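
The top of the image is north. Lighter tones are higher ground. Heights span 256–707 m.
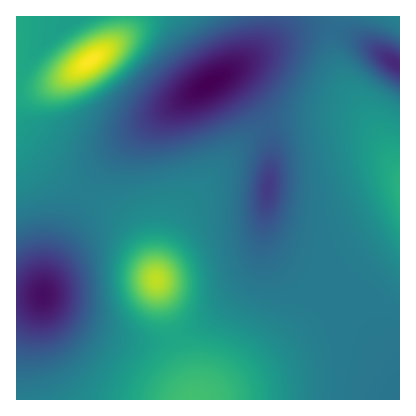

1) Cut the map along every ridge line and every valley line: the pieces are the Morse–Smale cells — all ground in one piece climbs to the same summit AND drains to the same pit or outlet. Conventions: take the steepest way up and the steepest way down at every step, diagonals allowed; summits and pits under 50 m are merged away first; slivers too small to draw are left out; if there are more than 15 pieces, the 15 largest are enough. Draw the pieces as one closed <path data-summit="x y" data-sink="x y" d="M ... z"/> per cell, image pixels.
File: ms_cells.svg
<path data-summit="90 60" data-sink="210 82" d="M338 16l-322 0 0 124 38 34 30 20 24-34 22-22 22-18 64-41 76-44 20-6 22 1z"/><path data-summit="400 188" data-sink="268 188" d="M350 121l-60 1-24 6 5 18 0 20-6 46 1 26 7 14 7 7 50 32 14-19 14-15 42-29 0-58-17-26-11-13-10-6z"/><path data-summit="156 280" data-sink="210 82" d="M226 77l-10 2-80 54-28 27-23 34 35 20 11 12 15 26 10 25 14-47 11-20 67-72 18-10-18-30z"/><path data-summit="156 280" data-sink="268 188" d="M266 128l-18 10-16 16-27 32-20 18-12 20-12 32-5 24 18 56 20-8 18-13 35-33 9-14 6-20 9-82 0-20z"/><path data-summit="194 400" data-sink="44 296" d="M42 295l-26 3 0 102 178 0-2-12-18-51-26 5-36-4-16-6-34-18-12-9z"/><path data-summit="156 280" data-sink="44 296" d="M84 194l-20 38-12 28-8 28 0 10 12 11 16 11 40 18 36 4 26-5-18-59-21-46-15-18z"/><path data-summit="194 400" data-sink="210 82" d="M332 292l-3 0-20 26-33 32-48 35-30 15 202 0 0-36-35-42z"/><path data-summit="194 400" data-sink="268 188" d="M264 221l-3 33-10 22-39 39-18 13-20 8 20 64 12-3 22-12 48-35 33-32 21-26-40-26-17-14-7-14z"/><path data-summit="400 188" data-sink="210 82" d="M330 29l-18 0-20 6-72 41 8 2 15 14 16 22 7 13 24-5 60-1 18 7 16 18-11-22-31-44-9-28 1-22z"/><path data-summit="90 60" data-sink="44 296" d="M16 141l0 155 18 1 9-3 4-18 11-30 26-52-30-20z"/><path data-summit="400 188" data-sink="210 82" d="M400 229l-42 28-14 15-14 20 35 30 35 42z"/><path data-summit="400 188" data-sink="396 64" d="M336 30l-3 4 0 18 9 28 31 44 27 46 0-104-42-27z"/><path data-summit="90 60" data-sink="396 64" d="M400 16l-62 0-4 14 24 9 42 26z"/>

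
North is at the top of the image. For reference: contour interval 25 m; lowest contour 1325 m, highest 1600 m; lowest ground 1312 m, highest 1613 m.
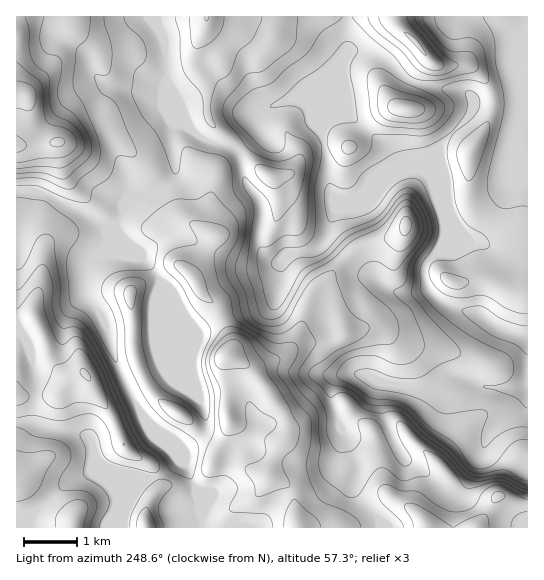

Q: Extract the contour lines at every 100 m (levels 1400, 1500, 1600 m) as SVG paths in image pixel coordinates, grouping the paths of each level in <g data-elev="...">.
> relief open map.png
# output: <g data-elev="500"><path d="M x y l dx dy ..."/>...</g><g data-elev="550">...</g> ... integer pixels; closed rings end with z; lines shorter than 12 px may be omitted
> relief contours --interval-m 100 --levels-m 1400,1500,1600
<g data-elev="1400"><path d="M527 440l-8 0-6 3-16 19-6 4-8 3-8-1-6-5-15-20-24-16-21-20-14-6-24-3-34-21 0-4 5-8 11-8 10-2 11 1 20 8 11 0 10-4 9-10 0-5-1-7-10-26-19-19 0-3 8-4 3-4 5-20 14-20 3-9 0-8-2-10-7-13-7-7-4-1-5 1-23 27-29 13-23 22-24 12-5 6-13 25-7 8-7 1-4-5-9-34-1-12 1-8 3-3 9-1 13-10 15-1 7-5 3-12 1-29 4-26 0-9-2-7-4-4-20-11-2 2-1 13-3 4-7 2-9-3-7-5-22-23-3-7 0-5 5-8 11-10 6-4 16-5 16-15 18-12 16-23 16-11 5-5"/><path d="M347 154l6-1 4-4 0-4-4-4-7 0-4 3 0 6z"/><path d="M413 129l13-1 11-6 7-9 1-6-2-4-9-7-31-14-18-12-7-2-7 2-3 4-1 8 3 27 4 9 4 5 7 3z"/><path d="M352 17l15 17 26 21 14 18 7 5 9 2 15 0 39-9 1-8-4-9-6-3-15 1-7-4-19-21-5-10"/></g><g data-elev="1500"><path d="M527 493l-5-1-15-8-8-3-8 1-18 6-7 0-22-27-9-7-10-4-2 1 6 22-2 3-9 1-15 4-5-2-12-10-7-1-6 5-14 21-6 4-8-3-18-13-5-7-3-9 1-19-2-34-4-7-15-16-10-16 1-5 7-14 0-9-4-4-15 1-7-1-35-23-3-5-3-16-11-16-5-21 1-8 13-14 1-4 0-4-4-4-6-3-22-3-6 0-1 2 7 15-1 5-25 8-6 6-2 6 3 7 14 15 13 22 17 22 0 8-7 16-1 9 8 37-1 15-3 6-19-17-25-14-7-8-5-10-6-17-2-16 0-32 4-20-1-5-8-4-12 1-8 5-3 7 10 33 1 26 2 10 15 34 8 12 10 12 31 20 7 8 0 13-6 20-3 1-14-6-5-3-8-13-16-12-5-7-33-73-19-36-8-8-14-4-5-5-2-9 0-21-6-41-2-4-6-3-7 3-4 5-10 22-4 5-4 1"/><path d="M17 178l22 0 24 10 8 1 3-2 8-10 13-10 4-5 1-11-2-13-15-33-8-14-2-8 3-33 12-13 3-20"/></g><g data-elev="1600"><path d="M88 381l2 0 0-6-4-5-4-2-2 3 1 3z"/><path d="M17 153l6-3 4-4-2-4-8-6"/><path d="M52 146l10 0 3-3 0-2-4-4-7 1-4 4z"/><path d="M17 109l10 2 4-1 4-5 1-10-1-5-3-4-15-5"/></g>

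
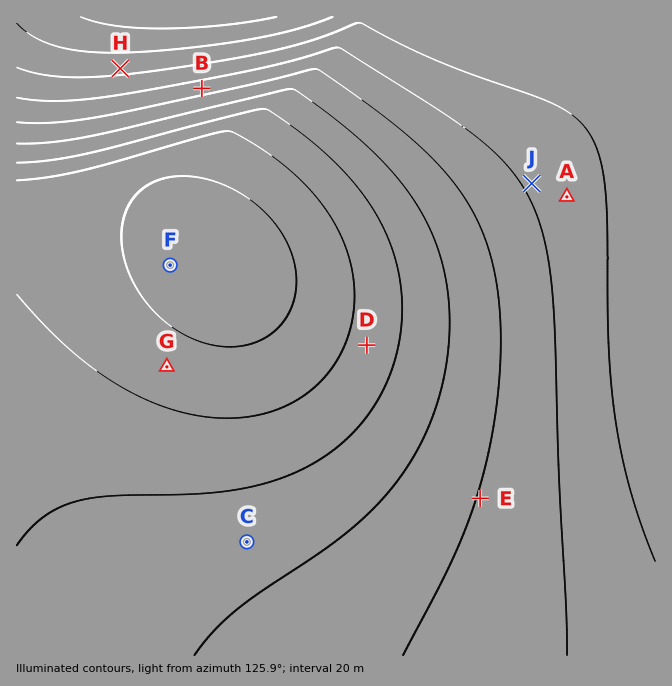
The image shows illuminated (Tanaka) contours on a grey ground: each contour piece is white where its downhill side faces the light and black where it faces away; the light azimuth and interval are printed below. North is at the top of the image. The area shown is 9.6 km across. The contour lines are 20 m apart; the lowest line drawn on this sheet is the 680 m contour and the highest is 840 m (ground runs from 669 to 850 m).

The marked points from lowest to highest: C B A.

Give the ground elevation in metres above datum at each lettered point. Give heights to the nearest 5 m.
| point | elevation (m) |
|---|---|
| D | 710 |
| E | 760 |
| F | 670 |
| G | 690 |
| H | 805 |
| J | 785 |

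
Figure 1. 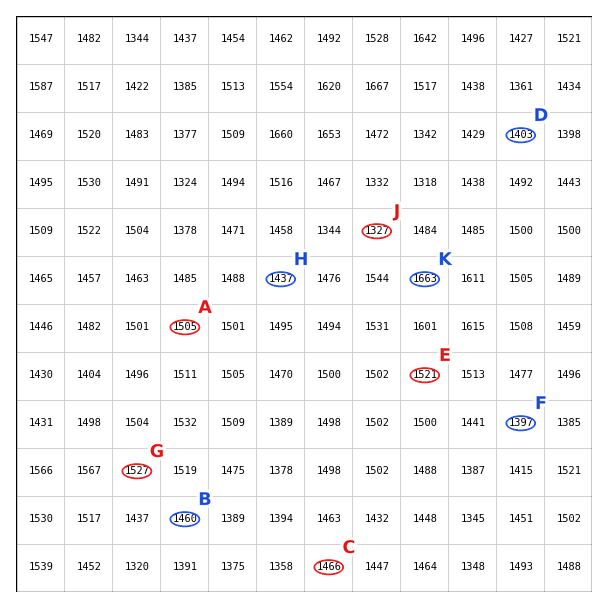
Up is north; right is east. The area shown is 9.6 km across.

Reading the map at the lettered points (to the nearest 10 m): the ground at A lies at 1500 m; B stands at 1460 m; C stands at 1470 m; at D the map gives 1400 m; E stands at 1520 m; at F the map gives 1400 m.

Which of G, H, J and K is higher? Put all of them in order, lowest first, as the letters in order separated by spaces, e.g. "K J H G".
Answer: J H G K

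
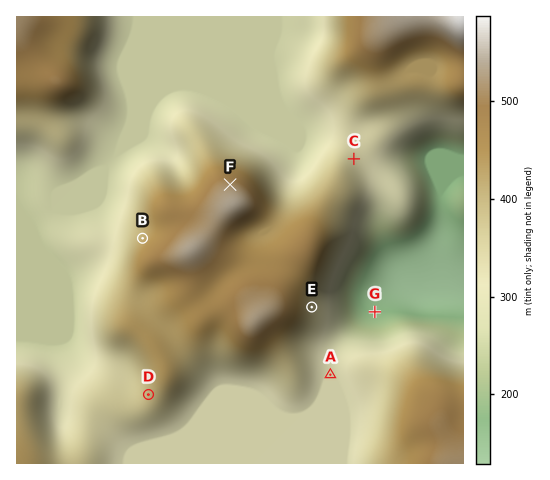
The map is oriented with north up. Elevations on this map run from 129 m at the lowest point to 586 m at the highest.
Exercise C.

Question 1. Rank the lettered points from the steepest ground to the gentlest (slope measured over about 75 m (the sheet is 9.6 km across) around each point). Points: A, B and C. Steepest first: B C A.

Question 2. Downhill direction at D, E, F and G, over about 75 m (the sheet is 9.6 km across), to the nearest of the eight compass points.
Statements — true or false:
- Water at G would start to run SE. false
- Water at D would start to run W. true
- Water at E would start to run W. false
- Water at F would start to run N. true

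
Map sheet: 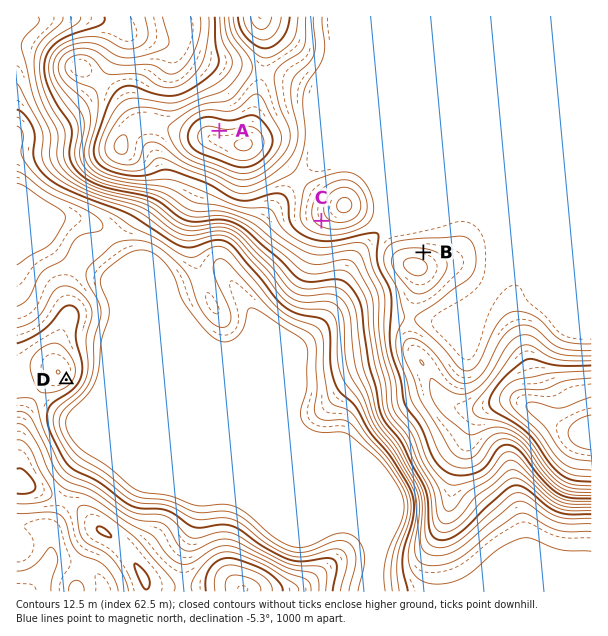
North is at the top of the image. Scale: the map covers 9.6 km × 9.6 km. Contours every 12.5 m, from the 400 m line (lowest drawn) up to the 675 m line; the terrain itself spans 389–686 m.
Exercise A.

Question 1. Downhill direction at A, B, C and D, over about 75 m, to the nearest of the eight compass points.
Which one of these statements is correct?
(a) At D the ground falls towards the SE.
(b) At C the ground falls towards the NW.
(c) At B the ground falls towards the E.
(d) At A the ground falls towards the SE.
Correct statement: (a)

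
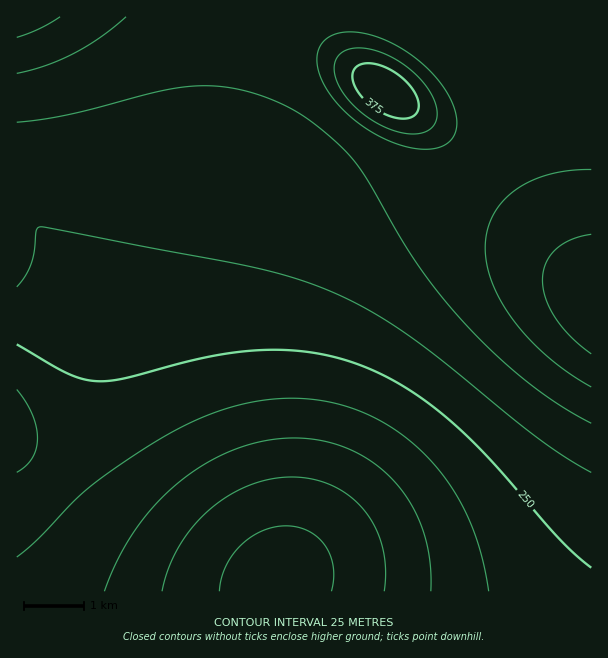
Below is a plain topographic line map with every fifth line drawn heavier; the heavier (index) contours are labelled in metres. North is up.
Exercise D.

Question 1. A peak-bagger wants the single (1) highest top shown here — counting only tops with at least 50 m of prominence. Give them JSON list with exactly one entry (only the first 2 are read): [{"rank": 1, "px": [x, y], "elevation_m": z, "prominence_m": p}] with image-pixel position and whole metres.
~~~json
[{"rank": 1, "px": [389, 90], "elevation_m": 388, "prominence_m": 249}]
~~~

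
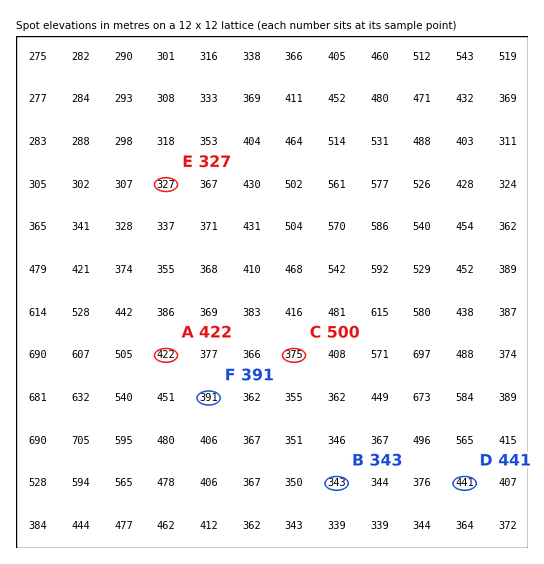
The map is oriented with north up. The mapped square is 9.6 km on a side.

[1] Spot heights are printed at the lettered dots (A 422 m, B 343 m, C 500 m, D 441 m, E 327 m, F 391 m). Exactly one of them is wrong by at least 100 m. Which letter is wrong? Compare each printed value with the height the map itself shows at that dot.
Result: C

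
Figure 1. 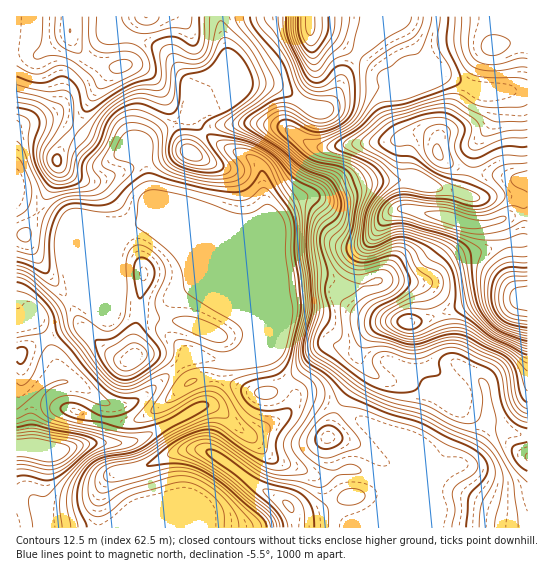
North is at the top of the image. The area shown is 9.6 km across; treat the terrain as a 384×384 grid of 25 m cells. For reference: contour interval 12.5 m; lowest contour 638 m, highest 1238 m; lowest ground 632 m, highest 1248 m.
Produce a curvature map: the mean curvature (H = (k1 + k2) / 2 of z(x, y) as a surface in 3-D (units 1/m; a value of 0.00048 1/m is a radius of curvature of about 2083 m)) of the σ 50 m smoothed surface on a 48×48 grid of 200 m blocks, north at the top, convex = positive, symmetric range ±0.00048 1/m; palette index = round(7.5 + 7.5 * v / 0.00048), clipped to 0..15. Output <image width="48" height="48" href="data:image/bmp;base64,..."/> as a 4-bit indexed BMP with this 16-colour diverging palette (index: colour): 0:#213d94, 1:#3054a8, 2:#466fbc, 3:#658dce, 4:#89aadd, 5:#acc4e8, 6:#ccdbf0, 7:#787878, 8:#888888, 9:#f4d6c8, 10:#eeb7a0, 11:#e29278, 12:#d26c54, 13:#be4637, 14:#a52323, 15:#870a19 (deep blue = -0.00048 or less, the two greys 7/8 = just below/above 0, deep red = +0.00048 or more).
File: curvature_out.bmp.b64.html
<image width="48" height="48" href="data:image/bmp;base64,Qk32BAAAAAAAAHYAAAAoAAAAMAAAADAAAAABAAQAAAAAAIAEAAATCwAAEwsAABAAAAAAAAAAlD0hAKhUMAC8b0YAzo1lAN2qiQDoxKwA8NvMAHh4eACIiIgAyNb0AKC37gB4kuIAVGzSADdGvgAjI6UAGQqHAHiGVndnd3d3d2d1EEu3d2Z3d3d2eIiIh3h2aKqFd3d3d2VDNa64d3d2d3d2Z3iIeIh2ebuWRWd3dkM2rf+4eJqYd3d2eIiHiJmHebunVERVQyN8/9uXZ5qpd3d3iYh3iLuYiszLqXVDIkjf+mZkVnd2d3d3d3Znd8uFad///9pkRq//gyNEZlVniIh3dlRGiUIQA4zLvP/bvf/nMUZ4mGaJh3iIdUNIvEVTAAAAAGz///xiJYmqupiYd3dmVEaKuRATMgASEAF73cYhRomr3KmGd3VEVomZdLeaq83u61ABWZUlZlV5uoZmVENGm7mHRbi97/ypnOswA2RYh2RHmGVERVaKy5dla5aM3JUzJJ/mABR6qYZWiHVFeaqqqYdVnqZWd0M1QRfulEery6dVZmVpzLqYiJdFnqhlVDNrthF97Kqru5dURFe9yph3iYU0jbh3ZUW//GI3q6h3iIh0RYvLl3d4h1Qya7hnZFre3tllVVVUQzaamsymREVmVEQxScl1RIzKvduFVGdmdyCv/KmEEkVCEkZCSaqFSMt3q4VVabumd2B/+naHRauFM1Z3e2d2julVmFV5q7qYd3A96Gebzv/ahlWcy2UznqVEeHeaqYd3d3EJyHiL7/7MuGfP/IQlqlZ1ioZ3d3Znd3MFuYiKq8mKqHnf63NKt3d1ioVnd2d3d3QW3IZ3ZYhmZWm92jOdpnd1e5dnd3d3d3QY/GRDElZURXms2zbcZ3d1e7h3d3d3d2MY2FZCAlZTNZmcyHrZR3d1jLmHd3d3d2M6p3mEE3qWRpmJlay2R3d1m5h3d3eHd2NbqavaMkiGVodWZLylR3d2iYZnd3eHd1JbzKr/gRMzNGVEVLuVR3d3aHZ3d3d3d1FL61Tf1DVlaKl2VJqmN3ZWd2d3d3d3d0FLyDKf+Xve///sp3i3IjV4h2d3dmd3djJqlTWf/////pitt2eoM2iIdmdlVVZ4dTenITVZ7/65gwAWdWV5eKuXZEVURFV4Y2pyAnhDWHIAABNGhlNs3LuqllVUVompY3hDJIhkNCEBV5qqqTOv+UR6uXeIrO/rUTV5hTREaGJs3LqqqSbv5zI1d1fP/+pjACa+2nZ2iofP2GeZhkfNuZhTZzXP/EAAA3rv///tzJe9lCSJhmZ5ustzRSSclCNWne/9vf/t3JeLp1Rol2VXmqlTRFZ1R77////nM1eJvMur3KdWdkNGebpSRniGdWjO3N5wABNpqqzLuYh3dWVnV8yENXmld2IGebghICV4dUeap1VndoiIVa3IQ2q0d3dQRmQ2dUaIUhNWmFVmZomYZXrMhpySZ3d0RVN9xzWad3UzVmVVZoqXVoicy8tiI2dzZ2N/1jWbl3d0Rnd2ZZqnV6qr3bdFqjZjeGF/tVaJqYd1V6qphpmIiqh5qXVH3nI2eEKvpXdmiah3ebu6mId4q4RFVVVY3WRmeEX/t3Z1Z4eIiaqZiIdovIR3V4h5ylV3mUf/uYZnZmZ4eJmId4dnm4V2nMqauEaJu0TvqIdnd1VnaJh3dw=="/>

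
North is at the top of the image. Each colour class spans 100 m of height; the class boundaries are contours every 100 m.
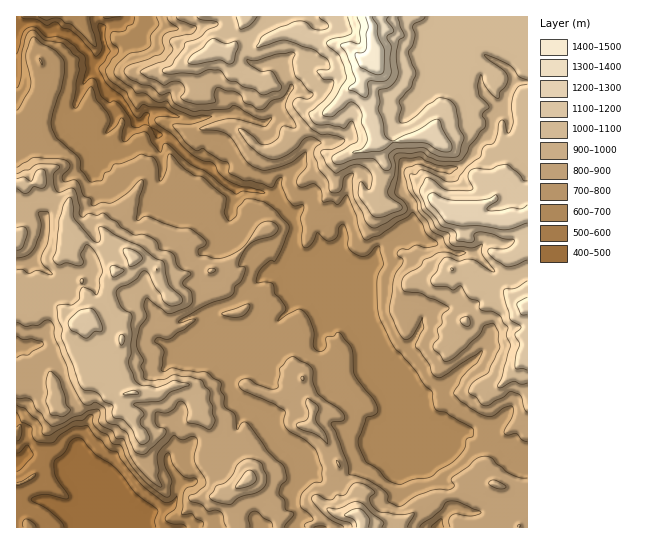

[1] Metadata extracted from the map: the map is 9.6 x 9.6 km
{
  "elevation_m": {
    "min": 400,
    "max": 1480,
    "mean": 860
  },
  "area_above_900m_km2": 35.9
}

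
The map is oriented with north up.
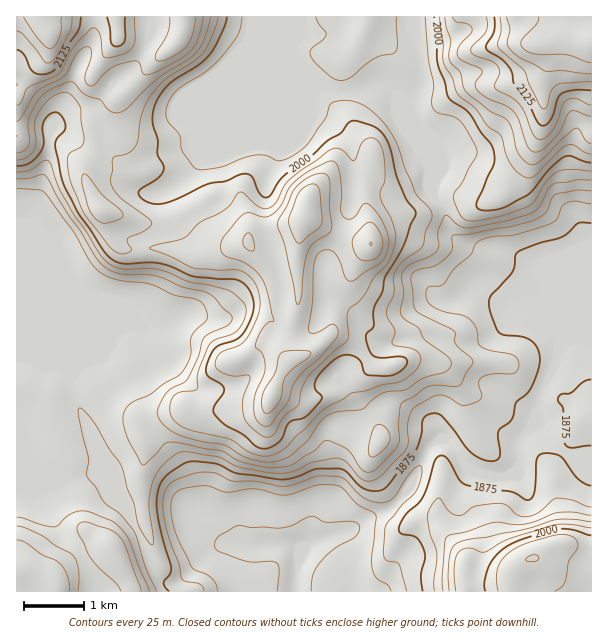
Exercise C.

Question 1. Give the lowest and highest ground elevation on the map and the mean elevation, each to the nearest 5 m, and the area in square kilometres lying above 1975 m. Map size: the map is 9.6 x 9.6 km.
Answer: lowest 1780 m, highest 2225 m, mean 1960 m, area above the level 38.2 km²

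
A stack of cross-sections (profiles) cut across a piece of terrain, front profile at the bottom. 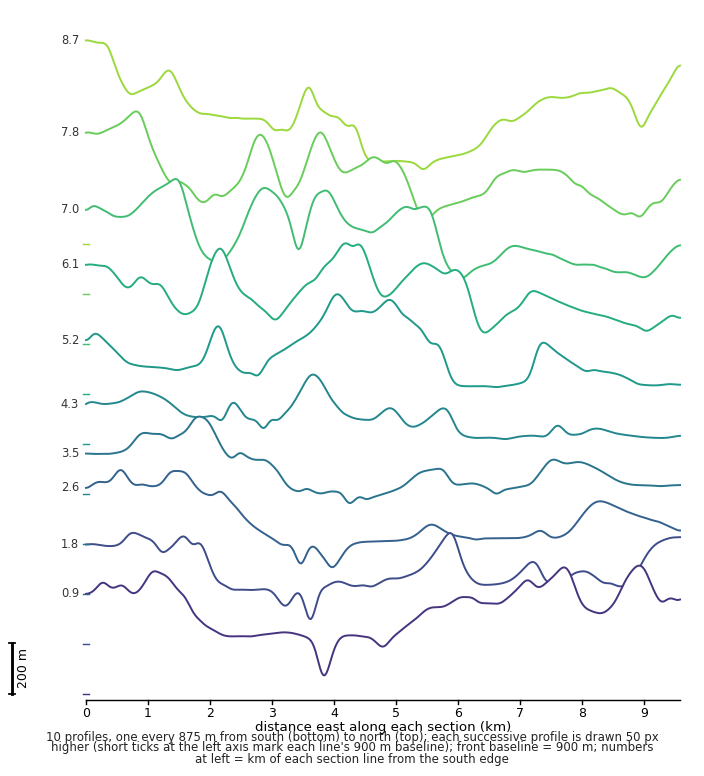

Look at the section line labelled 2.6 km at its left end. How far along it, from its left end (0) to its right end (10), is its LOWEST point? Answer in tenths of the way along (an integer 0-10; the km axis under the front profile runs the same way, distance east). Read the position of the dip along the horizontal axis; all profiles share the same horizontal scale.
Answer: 4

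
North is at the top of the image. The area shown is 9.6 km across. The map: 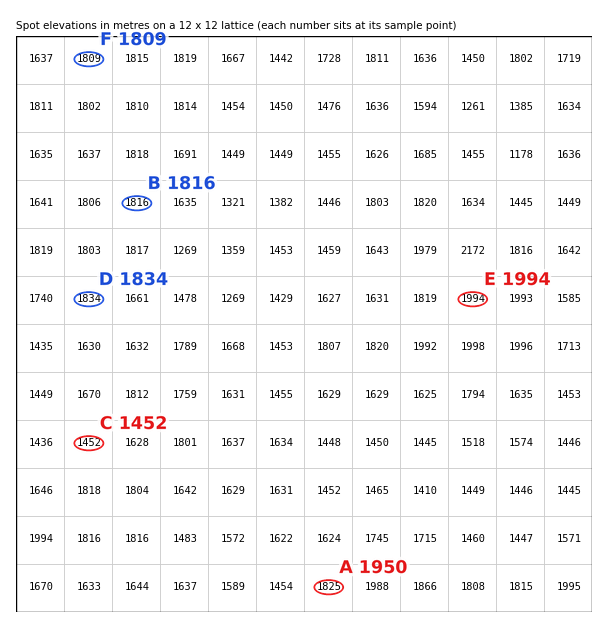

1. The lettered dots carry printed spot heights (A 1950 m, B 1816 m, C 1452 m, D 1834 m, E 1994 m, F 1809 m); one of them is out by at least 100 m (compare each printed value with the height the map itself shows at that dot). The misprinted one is A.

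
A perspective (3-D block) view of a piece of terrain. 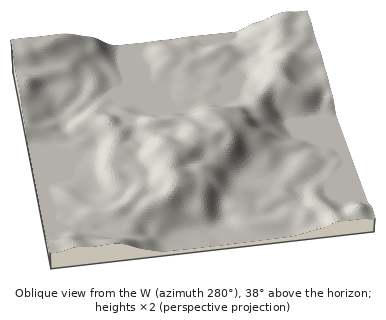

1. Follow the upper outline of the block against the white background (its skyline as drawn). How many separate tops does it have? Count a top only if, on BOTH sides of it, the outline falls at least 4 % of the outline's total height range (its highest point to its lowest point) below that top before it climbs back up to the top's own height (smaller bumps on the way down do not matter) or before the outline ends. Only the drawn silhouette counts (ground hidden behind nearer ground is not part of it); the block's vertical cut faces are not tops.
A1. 1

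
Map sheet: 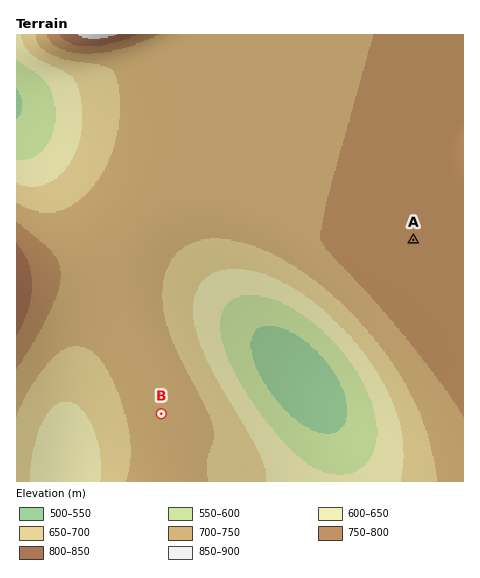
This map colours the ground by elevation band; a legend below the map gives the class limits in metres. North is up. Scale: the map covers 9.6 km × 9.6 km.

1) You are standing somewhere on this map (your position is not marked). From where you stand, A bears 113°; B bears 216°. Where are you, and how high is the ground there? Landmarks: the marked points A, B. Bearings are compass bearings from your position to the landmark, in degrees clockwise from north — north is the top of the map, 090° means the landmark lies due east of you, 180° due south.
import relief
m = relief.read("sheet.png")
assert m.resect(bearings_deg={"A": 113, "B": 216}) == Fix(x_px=317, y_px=199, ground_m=750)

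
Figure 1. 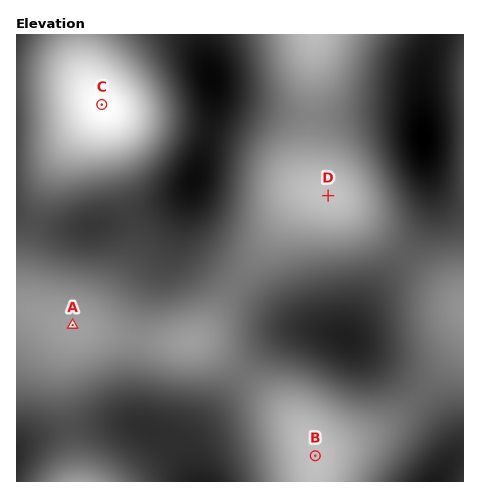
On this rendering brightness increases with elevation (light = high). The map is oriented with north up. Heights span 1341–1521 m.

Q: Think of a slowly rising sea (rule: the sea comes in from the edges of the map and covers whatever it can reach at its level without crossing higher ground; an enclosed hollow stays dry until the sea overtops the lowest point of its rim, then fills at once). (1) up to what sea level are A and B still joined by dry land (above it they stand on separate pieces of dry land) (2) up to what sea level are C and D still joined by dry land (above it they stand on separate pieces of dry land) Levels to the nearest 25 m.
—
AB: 1425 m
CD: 1400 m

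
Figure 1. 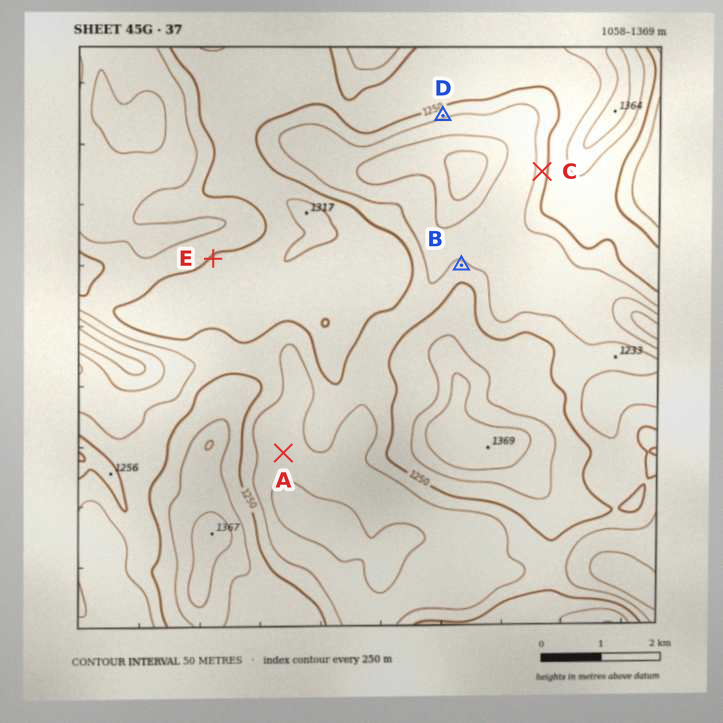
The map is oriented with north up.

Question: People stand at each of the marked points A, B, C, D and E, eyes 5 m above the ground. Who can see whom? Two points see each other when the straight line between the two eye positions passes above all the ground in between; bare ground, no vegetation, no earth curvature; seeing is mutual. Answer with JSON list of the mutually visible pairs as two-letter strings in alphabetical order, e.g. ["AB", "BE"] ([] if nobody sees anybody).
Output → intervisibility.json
["BC", "BD", "CD"]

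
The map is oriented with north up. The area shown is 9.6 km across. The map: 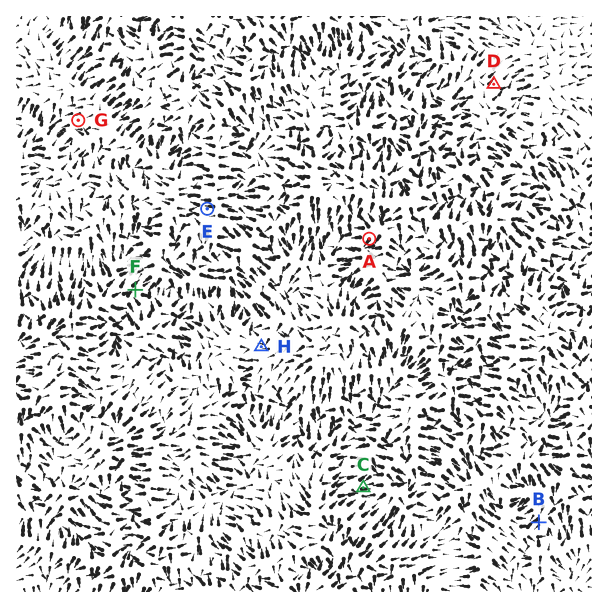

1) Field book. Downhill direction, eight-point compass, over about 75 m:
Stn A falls SW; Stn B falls SW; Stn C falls E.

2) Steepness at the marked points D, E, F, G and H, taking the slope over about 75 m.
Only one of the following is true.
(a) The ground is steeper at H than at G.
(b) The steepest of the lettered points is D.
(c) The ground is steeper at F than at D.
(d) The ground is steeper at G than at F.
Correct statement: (c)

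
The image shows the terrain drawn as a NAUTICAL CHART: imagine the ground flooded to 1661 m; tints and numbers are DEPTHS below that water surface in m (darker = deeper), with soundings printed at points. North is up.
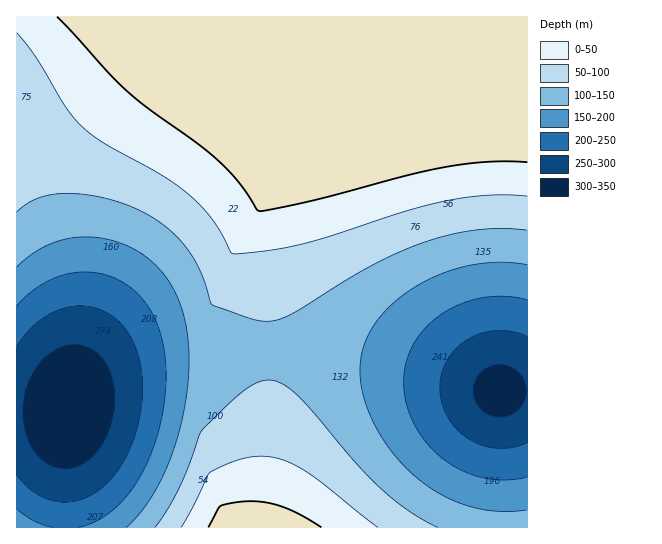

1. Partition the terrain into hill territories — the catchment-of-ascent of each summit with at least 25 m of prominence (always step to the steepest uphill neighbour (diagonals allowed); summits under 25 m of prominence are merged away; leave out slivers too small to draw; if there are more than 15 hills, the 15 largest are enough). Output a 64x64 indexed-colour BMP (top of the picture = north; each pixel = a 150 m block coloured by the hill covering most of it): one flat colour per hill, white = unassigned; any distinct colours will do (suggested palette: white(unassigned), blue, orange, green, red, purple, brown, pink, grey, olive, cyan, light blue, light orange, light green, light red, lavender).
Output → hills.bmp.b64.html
<image width="64" height="64" href="data:image/bmp;base64,Qk12CAAAAAAAAHYAAAAoAAAAQAAAAEAAAAABAAQAAAAAAAAIAAATCwAAEwsAABAAAAAAAAAA////ALR3HwAOf/8ALKAsACgn1gC9Z5QAS1aMAMJ34wB/f38AIr28AM++FwDox64AeLv/AIrfmACWmP8A1bDFADMzMyIiIiIiIiIiIiIiIiIiIiIiIiIiIiIiIiIiIiERMzMzIiIiIiIiIiIiIiIiIiIiIiIiIiIiIiIiIiIiIREzMzMiIiIiIiIiIiIiIiIiIiIiIiIiIiIiIiIiIiIhETMzMyIiIiIiIiIiIiIiIiIiIiIiIiIiIiIiIiIiIiERMzMzIiIiIiIiIiIiIiIiIiIiIiIiIiIiIiIiIiIiIREzMzMiIiIiIiIiIiIiIiIiIiIiIiIiIiIiIiIiIiIhETMzMyIiIiIiIiIiIiIiIiIiIiIiIiIiIiIiIiIiIiERMzMzIiIiIiIiIiIiIiIiIiIiIiIiIiIiIiIiIiIiIREzMzMiIiIiIiIiIiIiIiIiIiIiIiIiIiIiIiIiIiIhETMzMyIiIiIiIiIiIiIiIiIiIiIiIiIiIiIiIiIiIiERMzMzIiIiIiIiIiIiIiIiIiIiIiIiIiIiIiIiIiIiIREzMzMiIiIiIiIiIiIiIiIiIiIiIiIiIiIiIiIiIiIhETMzMyIiIiIiIiIiIiIiIiIiIiIiIiIiIiIiIiIiIiERMzMzIiIiIiIiIiIiIiIiIiIiIiIiIiIiIiIiIiIiIRERETMiIiIiIiIiIiIiIiIiIiIiIiIiIiIiIiIiIiIhERERERIiIiIiIiIiIiIiIiIiIiIiIiIiIiIiIiIiIiEREREREiIiIiIiIiIiIiIiIiIiIiIiIiIiIiIiIiIiERERERERIiIiIiIiIiIiIiIiIiIiIiIiIiIiIiIiIiERERERERERIiIiIiIiIiIiIiIiIiIiIiIiIiIiIiIRERERERERERERIiIiIiIiIiIiIiIiIiIiIiIiIiIREREREREREREREREREiIiIiIiIiIiIiIiIiIiIiERERERERERERERERERERERERERESIiIiIiIiIiIRERERERERERERERERERERERERERERERERERERERERERERERERERERERERERERERERERERERERERERERERERERERERERERERERERERERERERERERERERERERERERERERERERERERERERERERERERERERERERERERERERERERERERERERERERERERERERERERERERERERERERERERERERERERERERERERERERERERERERERERERERERERERERERERERERERERERERERERERERERERERERERERERERERERERERERERERERERERERERERERERERERERERERERERERERERERERERERERERERERERERERERERERERERERERERERERERERERERERERERERERERERERERERERERERERERERERERERERERERERERERERERERERERERERERERERERERERERERERERERERERERERERERERERERERERERERERERERERERERERERERERERERERERERERERERERERERERERERERERERERERERERERERERERERERERERERERERERERERERERERERERERERERERERERERERERERERERERERERERERERERERERERERERERERERERERERERERERERERERERERERERERERERERERERERERERERERERERERERERERERERERERERERERERERERERERERERERERERERERERERERERERERERERERERERERERERERERERERERERERERERERERERERERERERERERERERERERERERERERERERERERERERERERERERERERERERERERERERERERERERERERERERERERERERERERERERERERERERERERERERERERERERERERERERERERERERERERERERERERERERERERERERERERERERERERERERERERERERERERERERERERERERERERERERERERERERERERERERERERERERERERERERERERERERERERERERERERERERERERERERERERERERERERERERERERERERERERERERERERERERERERERERERERERERERERERERERERERERERERERERERERERERERERERERERERERERERERERERERERERERERERERERERERERERERERERERERERERERERERERERERERERERERERERERERERERERERERERERERERERERERERERERERERERERERERERERERERERERERERERERERERERERERERERERERERERERERERERERERERERERERERERERERERERERERERERERERERERERERERERERERERERERERERERERERERERERERERERERERERERERERERERERERERERERERERERERERERERERERERERERERERERERERERERERERERERERERERERERERERERERERERERERERERERERERERERERERERERERERERERERERERERERERERERERERERERERERERERERERERERERERERERERERERERERERERERERERERERERERERERERERERERERERERERERERERERERERERERERERERERERERERERERERERERERERERERERERERERERERERERERERERERERERERERERERERERERERERERERERERERERERERERERERERERERERERERERERERERERERERERERERERERER"/>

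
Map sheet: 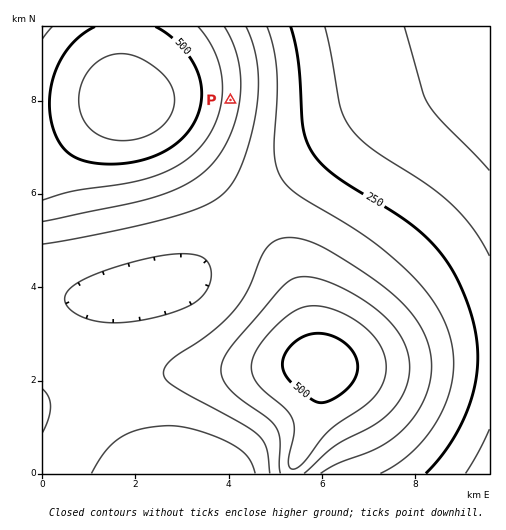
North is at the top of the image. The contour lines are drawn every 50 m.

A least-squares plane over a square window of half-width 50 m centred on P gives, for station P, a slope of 7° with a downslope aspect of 98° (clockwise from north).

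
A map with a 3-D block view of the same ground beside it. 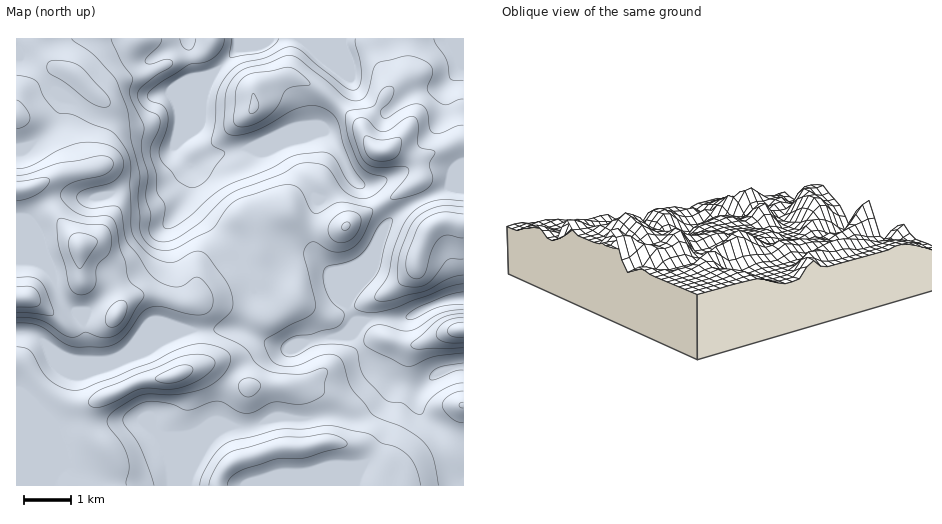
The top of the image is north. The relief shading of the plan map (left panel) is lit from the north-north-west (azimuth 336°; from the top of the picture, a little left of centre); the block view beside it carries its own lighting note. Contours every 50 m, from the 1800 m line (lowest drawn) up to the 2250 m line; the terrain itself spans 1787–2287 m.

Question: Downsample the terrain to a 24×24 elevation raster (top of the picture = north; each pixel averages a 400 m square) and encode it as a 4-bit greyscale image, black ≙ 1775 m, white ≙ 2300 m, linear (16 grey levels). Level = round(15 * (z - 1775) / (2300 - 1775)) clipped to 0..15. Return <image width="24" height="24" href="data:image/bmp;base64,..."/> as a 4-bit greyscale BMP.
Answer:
<image width="24" height="24" href="data:image/bmp;base64,Qk2WAQAAAAAAAHYAAAAoAAAAGAAAABgAAAABAAQAAAAAACABAAATCwAAEwsAABAAAAAAAAAAAAAAABEREQAiIiIAMzMzAERERABVVVUAZmZmAHd3dwCIiIgAmZmZAKqqqgC7u7sAzMzMAN3d3QDu7u4A////AKqqqph3mYiIiIiIdqqqqod3iqqZmIiHZqqqqYd3eImaqYh3ZqqqqHd3d3d3d3dlVqqqupiIiJiIh2VVZ6qZq7vLmZmYh2VERamIiJrMuYdndlVVRJiZmYiZmHZVVVVmd5q7u5iIh3dmVVVVed27vKmamHd3ZVVURey8y7qamHd3VVZ3VMvNy6mJh3d3VVWKh7vO25d4h3d2ZlWKmLve23VGd3d3eXVpqbvLunQ0V3eHeHZomcy5mXQzRWd2ZlZmZry7qXQiI0VmZEVnZZmrumMSIiNEQ2h3ZYiZmGMRIzIiNHiHZpiIh1QRJFQyNHZmVZiIh0IRJGZEREVVRIiIhkIRFGZVQiVUMniIdUQyEjRUISREMnd3ZVQyMQEiESMzIg=="/>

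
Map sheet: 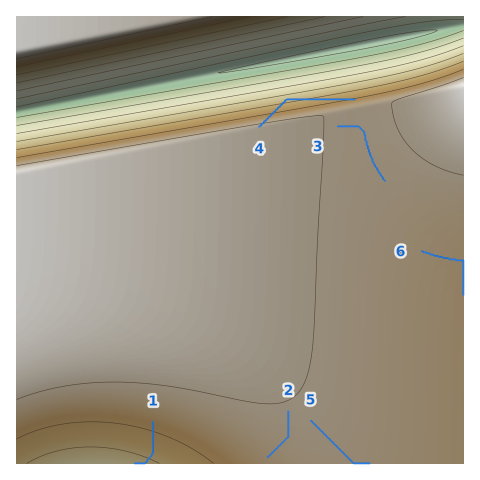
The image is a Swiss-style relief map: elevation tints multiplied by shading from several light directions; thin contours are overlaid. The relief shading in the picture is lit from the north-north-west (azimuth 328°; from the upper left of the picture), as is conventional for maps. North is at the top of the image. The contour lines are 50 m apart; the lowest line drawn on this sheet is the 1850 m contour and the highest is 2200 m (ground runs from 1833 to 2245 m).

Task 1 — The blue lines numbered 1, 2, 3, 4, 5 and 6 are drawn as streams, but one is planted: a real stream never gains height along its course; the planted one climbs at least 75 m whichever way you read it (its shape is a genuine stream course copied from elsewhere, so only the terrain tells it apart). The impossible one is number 4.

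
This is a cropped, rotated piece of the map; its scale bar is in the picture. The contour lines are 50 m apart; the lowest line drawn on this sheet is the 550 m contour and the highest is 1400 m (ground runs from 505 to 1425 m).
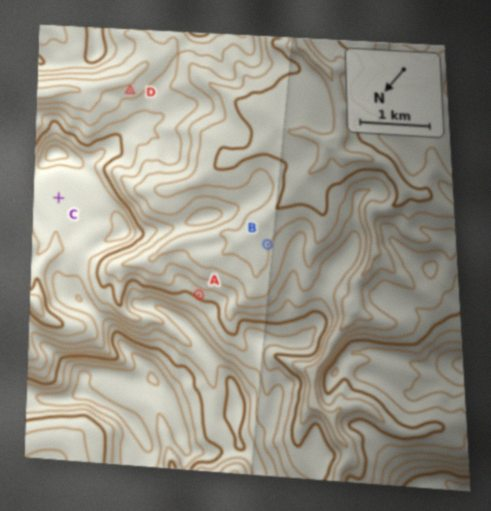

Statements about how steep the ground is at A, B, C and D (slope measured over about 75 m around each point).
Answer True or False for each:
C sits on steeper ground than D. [False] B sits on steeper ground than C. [True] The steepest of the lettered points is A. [True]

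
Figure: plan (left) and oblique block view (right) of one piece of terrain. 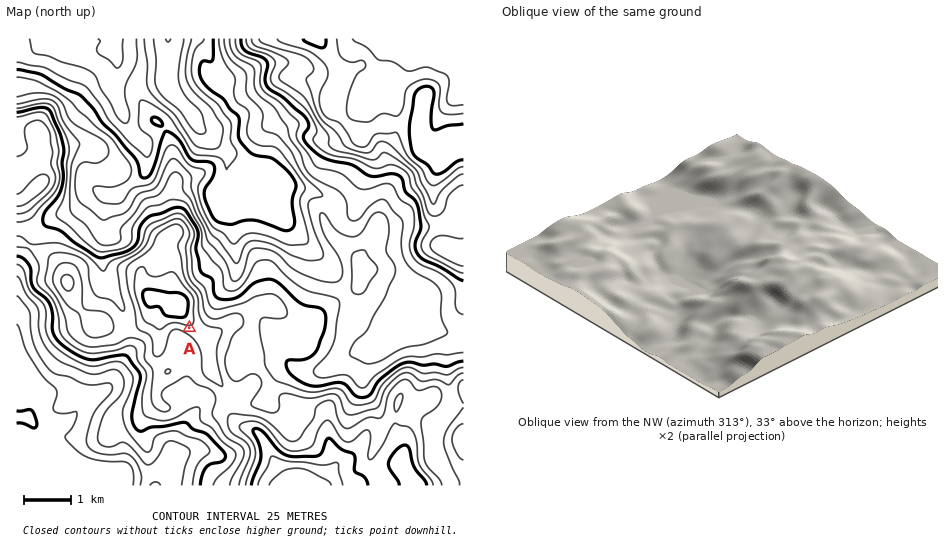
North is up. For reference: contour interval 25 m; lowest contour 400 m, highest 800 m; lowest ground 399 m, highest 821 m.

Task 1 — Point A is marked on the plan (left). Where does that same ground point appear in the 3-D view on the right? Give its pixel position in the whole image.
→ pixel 786 253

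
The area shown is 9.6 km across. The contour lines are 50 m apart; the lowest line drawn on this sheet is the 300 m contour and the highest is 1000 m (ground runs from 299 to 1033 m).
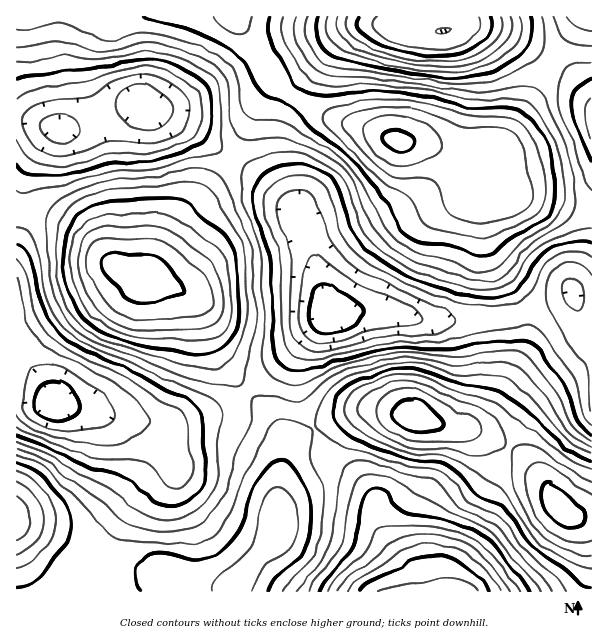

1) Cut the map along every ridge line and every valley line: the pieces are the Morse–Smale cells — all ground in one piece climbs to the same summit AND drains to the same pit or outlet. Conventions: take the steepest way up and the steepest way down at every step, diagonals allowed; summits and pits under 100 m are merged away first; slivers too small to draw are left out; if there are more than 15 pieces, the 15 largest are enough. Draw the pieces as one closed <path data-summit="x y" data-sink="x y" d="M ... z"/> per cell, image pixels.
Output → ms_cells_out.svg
<path data-summit="398 141" data-sink="330 312" d="M273 76l-2 11-18 27-19 45 26 17 38 37 14 35 13 52 5 13 47-1 54 8 60-1 45-9 28-10 9-6 8 12 11 0-1-95-21-3-45-12-13 0-14 4-19-1-1-41 4-12-29 4-33-8-25-2-27-12-33-8-23-11-22-15z"/><path data-summit="132 272" data-sink="53 402" d="M32 212l-12 1-4 23 0 105 22 30 16 32 51 12 53 9 16 0 51-15 11-6 11-11-25-30-10-20-8-28-13-19-36-17-17-2-10-6-12-4-36-37-9-6-15-6z"/><path data-summit="414 416" data-sink="330 312" d="M573 294l-9 6-28 10-45 9-60 1-54-8-47 1-20 25-12 27 0 21 10 33 6 9 13-7 29-11 31 0 24 5 27 9 30 4 14 5 27 15 14-25 19-20 34-21 16-4 0-70-11-2z"/><path data-summit="398 141" data-sink="443 32" d="M401 16l-166 1 42 64 23 21 27 14 41 12 31 14 21 0 33 8 48-5 10-10 29-54 13-19-25-16-39-18-12-3-15 0-22 7-18 0-18-2-2-3z"/><path data-summit="398 141" data-sink="141 104" d="M234 16l-217 0-1 103 38 9 18 0 54-22 15-3 11 7 16 5 20 11 45 32 11-20 9-24 12-16 7-15-1-11z"/><path data-summit="278 521" data-sink="53 402" d="M248 392l-17 14-15 6-42 12-22-1 10 8 2 6 10 24 0 6-7 8-15 11-16 15-33 51-8 8-15 7 5 11 7 8 10 6 132-1 0-4 38-45 5-9 1-45 8-41-2-9-10-19z"/><path data-summit="132 272" data-sink="330 312" d="M233 158l-29 37-24 24-17 27-12 26-7 4 11 2 19 11 11 3 11 8 8 14 8 28 10 20 18 22 8 7 39-35 43-42 0-3-18-63-14-35-38-37z"/><path data-summit="132 272" data-sink="141 104" d="M141 103l-15 3-54 22-18 2-20 28-6 12-6 22-2 20 24 2 27 9 9 6 31 35 27 12 9 0 33-57 44-48 8-13-44-32-20-11-16-5z"/><path data-summit="414 416" data-sink="453 591" d="M377 409l-14 0-25 7-23 11-1 4 14 27 28 18 17 19 6 29 12 21 17 21 4 10 2 15 35 1-1-14 3-14 13-25 11-30 33-62-26-14-14-5-30-4-27-9z"/><path data-summit="17 519" data-sink="53 402" d="M30 398l-14 1 0 123 31 16 19 14 14 14 3 0 12-6 8-8 33-51 16-15 18-15 4-4 0-6-12-30-10-9-47-7-46-12z"/><path data-summit="278 521" data-sink="453 591" d="M314 428l-15 8-13 16-8 36-1 45-5 9-38 45 0 4 179 1-3-20-25-36-6-12-6-29-17-19-28-18z"/><path data-summit="560 507" data-sink="453 591" d="M510 448l-4 2-22 41-9 18-11 30-13 25-3 14 2 13 141 1 1-73-16-1-12-6-8-8-9-18-15-21z"/><path data-summit="398 141" data-sink="591 119" d="M555 62l-3 0-8 12-33 61-10 10-18 1-3 4-1 49 19 1 14-4 13 0 45 12 22 2 0-109-20-24z"/><path data-summit="560 507" data-sink="330 312" d="M591 379l-15 3-34 21-14 14-18 29 15 12 13 15 18 31 8 8 12 6 16 0z"/><path data-summit="278 521" data-sink="330 312" d="M317 326l-70 66 21 19 9 12 7 15 1 18 4-10 10-10 14-8-13-35-2-28 4-14 16-22z"/>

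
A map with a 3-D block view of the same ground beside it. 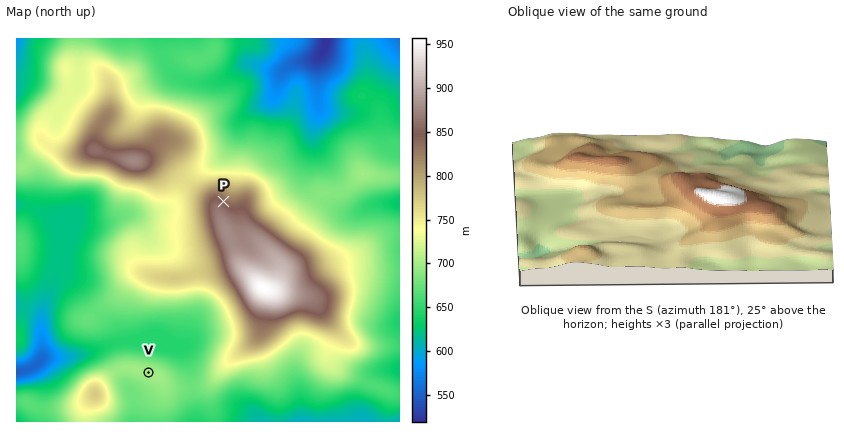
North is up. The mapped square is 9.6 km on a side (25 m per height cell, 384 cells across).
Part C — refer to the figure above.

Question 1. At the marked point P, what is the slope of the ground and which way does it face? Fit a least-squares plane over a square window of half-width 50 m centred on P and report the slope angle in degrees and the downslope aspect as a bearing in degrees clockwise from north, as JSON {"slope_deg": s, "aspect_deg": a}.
{"slope_deg": 7, "aspect_deg": 43}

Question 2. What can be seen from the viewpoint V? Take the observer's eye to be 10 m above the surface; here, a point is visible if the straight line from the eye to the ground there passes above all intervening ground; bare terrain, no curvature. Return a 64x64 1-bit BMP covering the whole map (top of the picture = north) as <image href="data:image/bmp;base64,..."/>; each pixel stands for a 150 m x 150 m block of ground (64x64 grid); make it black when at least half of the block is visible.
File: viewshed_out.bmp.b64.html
<image width="64" height="64" href="data:image/bmp;base64,Qk0+AgAAAAAAAD4AAAAoAAAAQAAAAEAAAAABAAEAAAAAAAACAAATCwAAEwsAAAIAAAAAAAAA////AAAAAAAAAOAAAAAAAAAA8AAAAAAAAAH/AIAAAAAAA/+BAAAAAAAD/8cAAAAAAAf/z4AAAAAAB/+PgAAAAAAH/4/AAAAAAAP/j+AAAAAAAD4P8AAAAAAAAB/4AAAAAAAAP/4AAAAAAAH//wAAAAAAP///AAAAAH////+AAACAf////4AAAIA/////gAAAQB/////wAABAD/////AAAAAD////8AAAAAH////gAAAAAP///4AAAAAA////AAAAgAD///4AAADAAPgD/AAAAOAAAAD4AAAA4AAAAPgAAADwAAAA8AAAAPAAAADwAAAA8AAAAOAAAABwAAAB4AAAAHAAAAHgAAAAcAAAAcAAAAAwAAABwAAAACAAAAGAAAAAIAAAAYAAAABwAAAAAAAAAPgAAAAAAAAA/wAAAAAAAAD/wAAAAAAAAP/wAAAAAAAA///8AAAAAAB///4AAAAAAD//wAAAAAAAPj4AAAAAAAA8AAAAAAAAABAAAAAAAAAAAAAAAAAAAAAAAAAAAAAAAAAAAAAAAAAAAAAAAAAAAAAAAAAAAAAAAAAAAAAAAAAAAAAAAAAAAAAAAAAAAAAAAAAAAAAAAAAAAAAAAAAAAAAAAAAAAAAAAAAAAAAAAAAAAAAAAAAAAAAAAAAAAAAAAAAAAAAAAAAAAAAAAAAAAAAAAAAAAAAAAA=="/>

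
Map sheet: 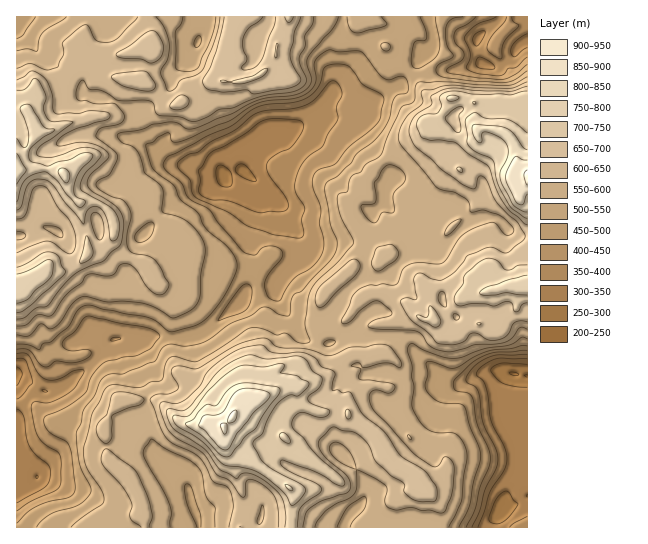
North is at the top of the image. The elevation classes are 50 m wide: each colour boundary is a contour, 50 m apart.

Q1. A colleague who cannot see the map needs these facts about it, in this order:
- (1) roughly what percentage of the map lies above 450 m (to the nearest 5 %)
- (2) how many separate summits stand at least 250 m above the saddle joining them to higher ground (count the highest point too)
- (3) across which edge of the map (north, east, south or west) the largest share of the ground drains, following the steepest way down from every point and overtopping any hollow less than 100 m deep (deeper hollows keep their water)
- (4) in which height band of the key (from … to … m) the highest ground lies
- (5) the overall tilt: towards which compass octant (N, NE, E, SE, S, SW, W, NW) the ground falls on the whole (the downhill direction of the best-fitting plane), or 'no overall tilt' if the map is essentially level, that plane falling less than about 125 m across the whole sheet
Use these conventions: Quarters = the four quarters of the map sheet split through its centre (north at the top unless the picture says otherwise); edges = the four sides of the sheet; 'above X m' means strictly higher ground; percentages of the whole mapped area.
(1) About 80 % of the map lies above 450 m.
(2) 3 summits rise at least 250 m above their surroundings.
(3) The largest share of the runoff leaves by the western edge.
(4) Between 900 and 950 m: that is the band holding the highest ground.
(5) On the whole the map has no overall tilt.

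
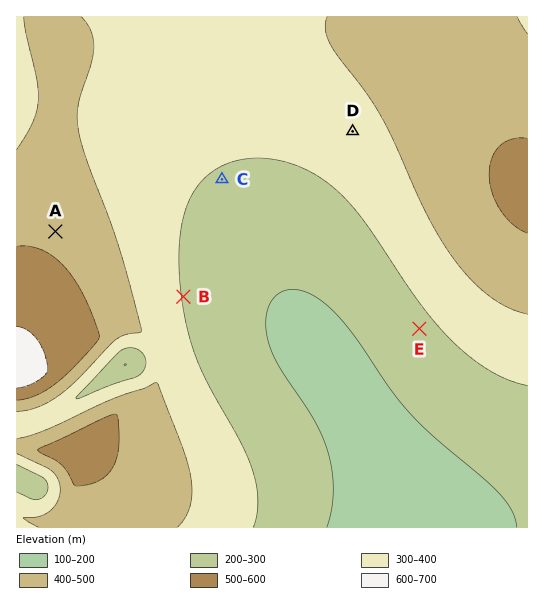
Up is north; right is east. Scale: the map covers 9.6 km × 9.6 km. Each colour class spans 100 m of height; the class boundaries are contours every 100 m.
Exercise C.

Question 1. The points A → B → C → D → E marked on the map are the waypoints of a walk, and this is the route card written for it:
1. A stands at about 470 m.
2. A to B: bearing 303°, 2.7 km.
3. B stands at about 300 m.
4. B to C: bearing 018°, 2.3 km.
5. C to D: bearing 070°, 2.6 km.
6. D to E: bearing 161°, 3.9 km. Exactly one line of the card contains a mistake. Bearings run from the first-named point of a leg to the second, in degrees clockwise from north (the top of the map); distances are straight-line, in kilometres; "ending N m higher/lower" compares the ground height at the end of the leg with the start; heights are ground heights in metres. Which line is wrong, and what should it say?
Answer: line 2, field bearing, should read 117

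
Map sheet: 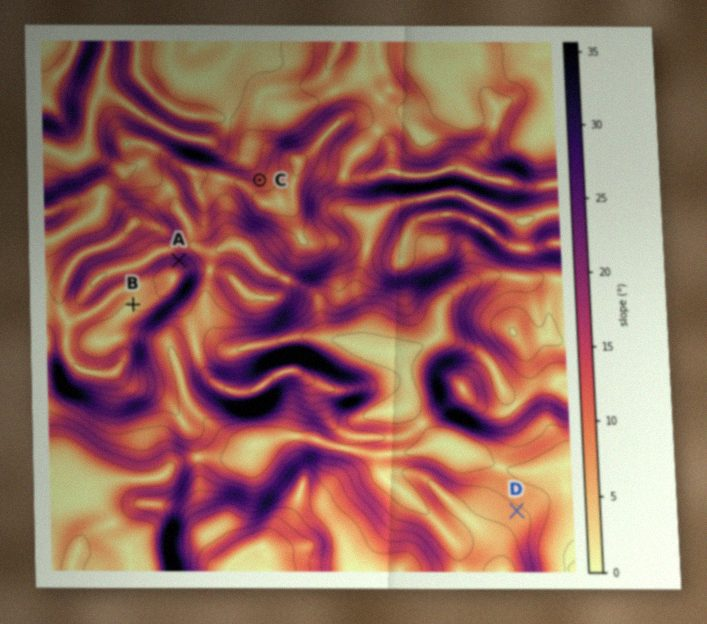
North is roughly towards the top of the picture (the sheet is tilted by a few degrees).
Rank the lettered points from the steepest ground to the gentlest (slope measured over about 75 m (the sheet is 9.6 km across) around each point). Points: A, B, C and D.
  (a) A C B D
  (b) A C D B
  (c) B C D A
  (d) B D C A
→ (b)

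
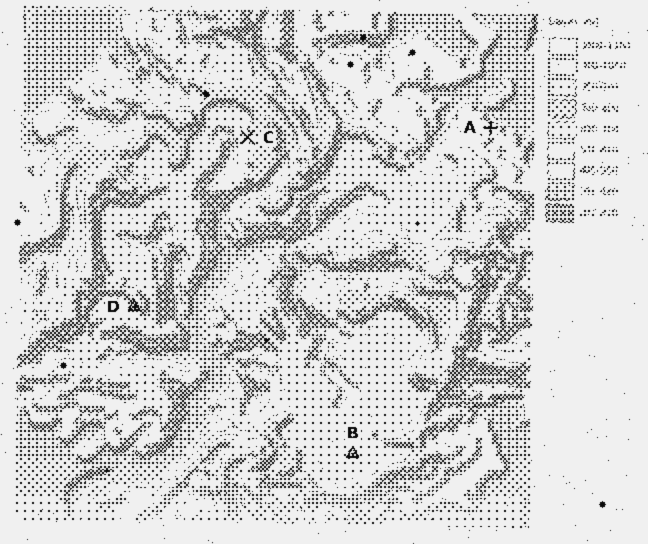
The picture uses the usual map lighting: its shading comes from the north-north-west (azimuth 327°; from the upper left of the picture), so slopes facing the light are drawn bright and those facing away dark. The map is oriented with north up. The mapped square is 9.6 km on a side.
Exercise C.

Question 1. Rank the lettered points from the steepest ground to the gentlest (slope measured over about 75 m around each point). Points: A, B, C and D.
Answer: A C D B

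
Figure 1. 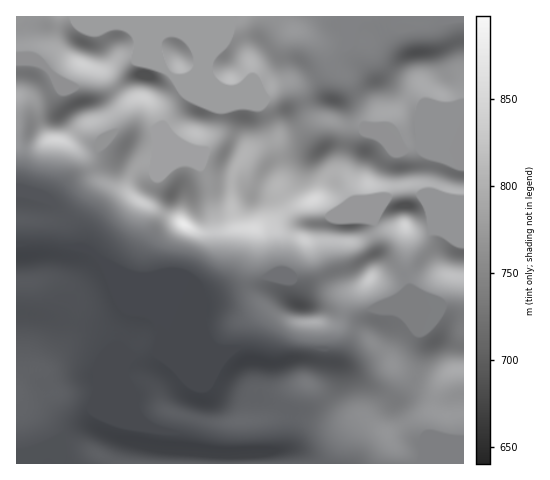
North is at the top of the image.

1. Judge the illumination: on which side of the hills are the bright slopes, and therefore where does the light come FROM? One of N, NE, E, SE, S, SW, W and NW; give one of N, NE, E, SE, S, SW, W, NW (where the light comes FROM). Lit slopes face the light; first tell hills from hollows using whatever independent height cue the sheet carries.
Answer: S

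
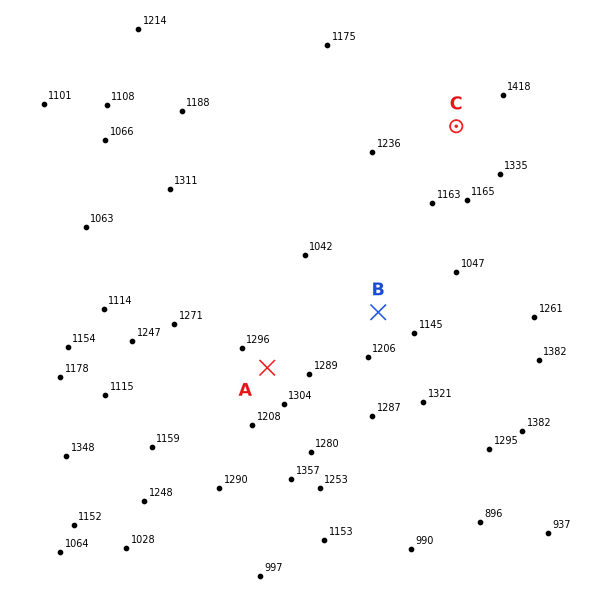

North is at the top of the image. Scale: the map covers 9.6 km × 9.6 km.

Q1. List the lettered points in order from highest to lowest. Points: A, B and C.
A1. C A B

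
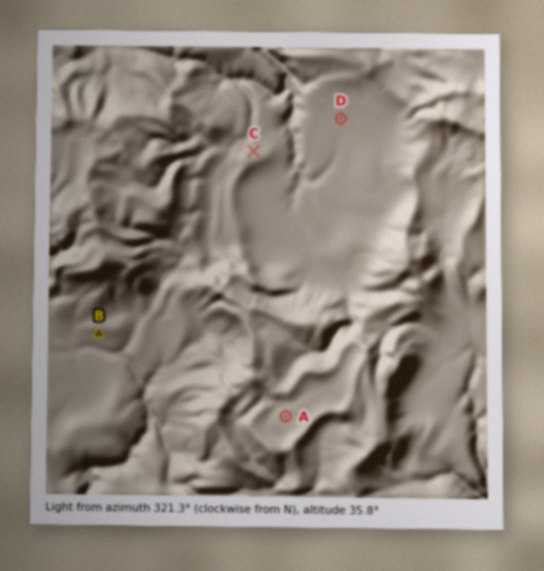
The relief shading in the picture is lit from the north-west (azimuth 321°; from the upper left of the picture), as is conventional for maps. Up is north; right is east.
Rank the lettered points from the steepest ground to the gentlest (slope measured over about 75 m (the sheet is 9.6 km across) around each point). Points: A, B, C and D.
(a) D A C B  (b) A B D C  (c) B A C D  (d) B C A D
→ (d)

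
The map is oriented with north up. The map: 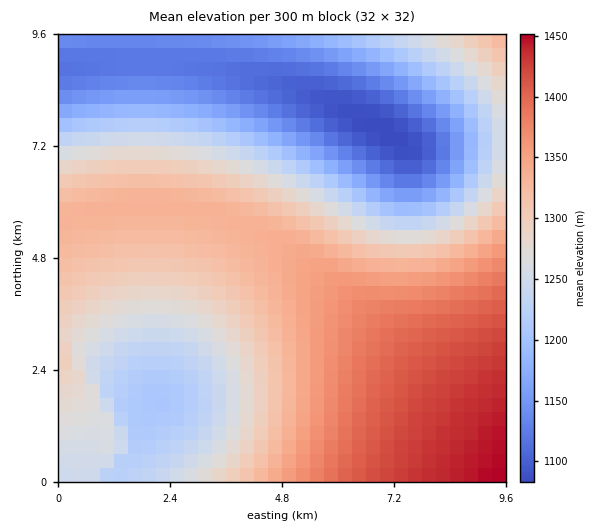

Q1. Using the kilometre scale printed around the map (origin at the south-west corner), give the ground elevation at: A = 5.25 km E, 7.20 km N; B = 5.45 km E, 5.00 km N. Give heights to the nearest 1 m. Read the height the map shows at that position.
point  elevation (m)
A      1165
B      1342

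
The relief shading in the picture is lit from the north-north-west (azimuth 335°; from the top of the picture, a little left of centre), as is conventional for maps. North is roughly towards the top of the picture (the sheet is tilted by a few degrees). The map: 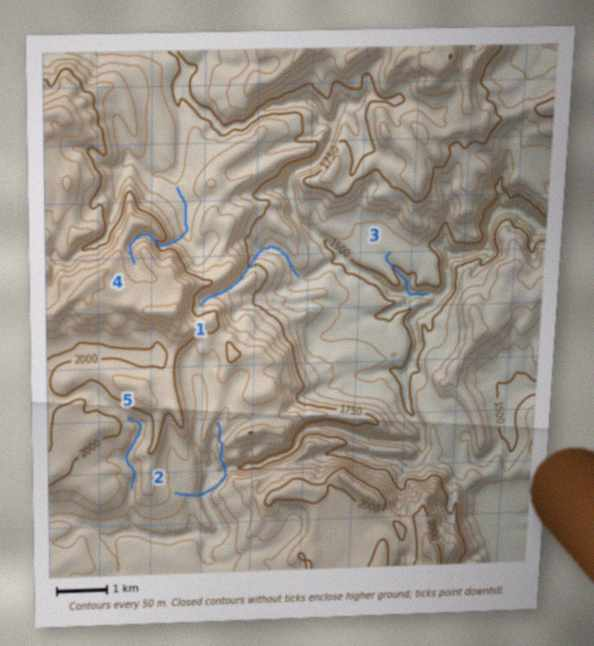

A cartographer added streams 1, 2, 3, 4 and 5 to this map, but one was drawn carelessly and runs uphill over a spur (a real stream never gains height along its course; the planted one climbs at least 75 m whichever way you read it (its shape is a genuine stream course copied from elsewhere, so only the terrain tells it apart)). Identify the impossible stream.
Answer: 2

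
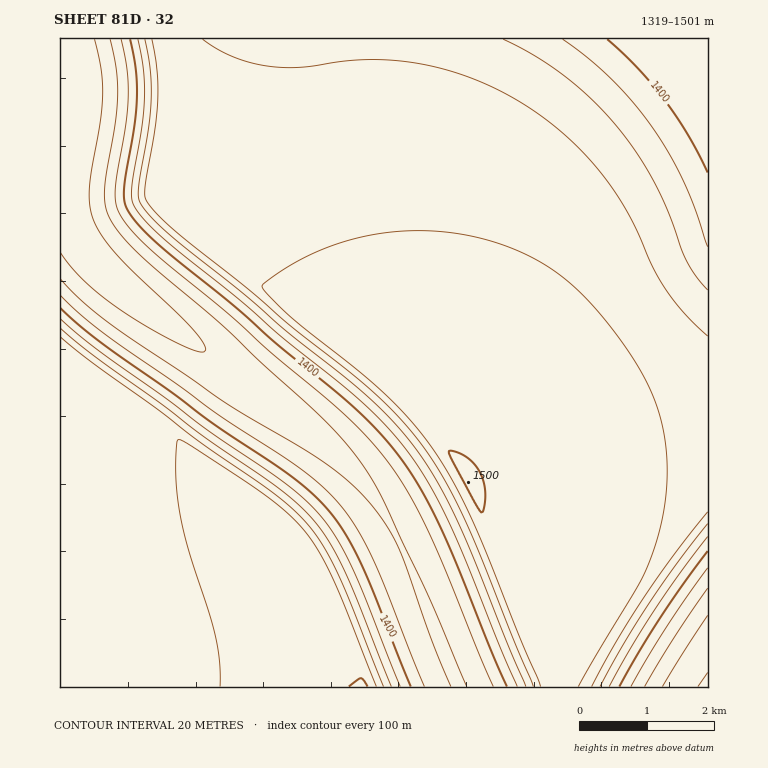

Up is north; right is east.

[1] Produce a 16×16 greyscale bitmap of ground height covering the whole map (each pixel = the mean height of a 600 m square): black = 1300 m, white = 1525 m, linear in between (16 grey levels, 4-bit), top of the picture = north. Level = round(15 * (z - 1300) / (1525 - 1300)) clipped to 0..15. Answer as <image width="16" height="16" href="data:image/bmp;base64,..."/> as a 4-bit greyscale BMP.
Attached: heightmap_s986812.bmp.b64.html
<image width="16" height="16" href="data:image/bmp;base64,Qk32AAAAAAAAAHYAAAAoAAAAEAAAABAAAAABAAQAAAAAAIAAAAATCwAAEwsAABAAAAAAAAAAAAAAABEREQAiIiIAMzMzAERERABVVVUAZmZmAHd3dwCIiIgAmZmZAKqqqgC7u7sAzMzMAN3d3QDu7u4A////ALu8zdx0a8pSu8zN2lR8zIS7zM3IRa3ctrzMzaZGzdzKvMzLdFnd3cy8zKZEfN3dzLy4VEa93d3MunQ0e93d3MyVM0i93d3My0M1jMzdzMy6I1nMzMzMy7klrMzMzMzLqSa7vMzMy7uoJbu7u7u7upclq7u7u7updiWruru6qpdm"/>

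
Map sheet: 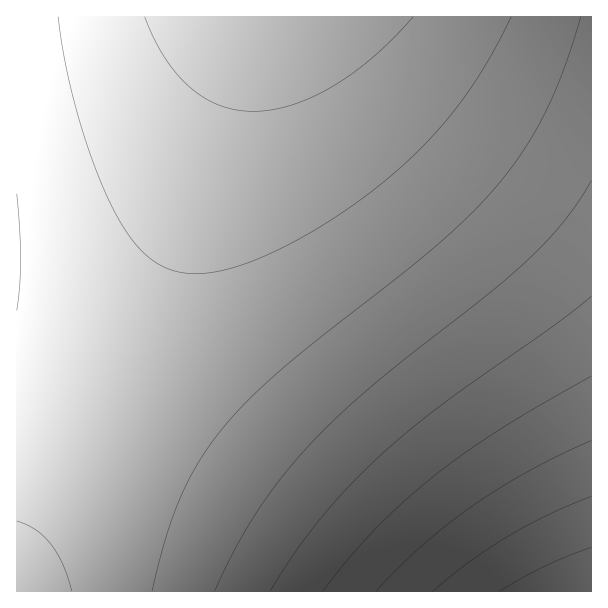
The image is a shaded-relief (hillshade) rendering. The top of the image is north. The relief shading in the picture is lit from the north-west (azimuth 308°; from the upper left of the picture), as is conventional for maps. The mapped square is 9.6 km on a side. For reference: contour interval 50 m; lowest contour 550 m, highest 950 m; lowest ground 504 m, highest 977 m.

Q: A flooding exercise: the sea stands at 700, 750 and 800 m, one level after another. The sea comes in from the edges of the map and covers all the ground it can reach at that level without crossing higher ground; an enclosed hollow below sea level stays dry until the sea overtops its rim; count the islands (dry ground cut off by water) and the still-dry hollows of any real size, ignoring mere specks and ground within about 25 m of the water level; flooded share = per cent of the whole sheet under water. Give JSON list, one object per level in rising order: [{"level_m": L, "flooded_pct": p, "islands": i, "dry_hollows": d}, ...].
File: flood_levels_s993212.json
[{"level_m": 700, "flooded_pct": 10, "islands": 0, "dry_hollows": 0}, {"level_m": 750, "flooded_pct": 16, "islands": 0, "dry_hollows": 0}, {"level_m": 800, "flooded_pct": 26, "islands": 0, "dry_hollows": 0}]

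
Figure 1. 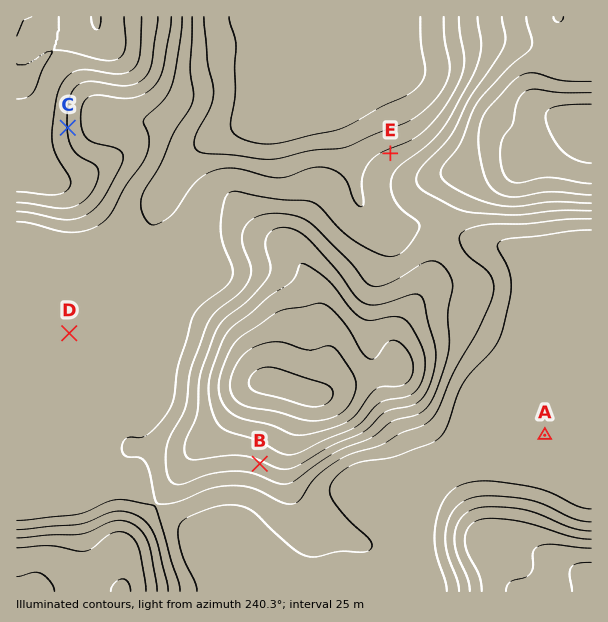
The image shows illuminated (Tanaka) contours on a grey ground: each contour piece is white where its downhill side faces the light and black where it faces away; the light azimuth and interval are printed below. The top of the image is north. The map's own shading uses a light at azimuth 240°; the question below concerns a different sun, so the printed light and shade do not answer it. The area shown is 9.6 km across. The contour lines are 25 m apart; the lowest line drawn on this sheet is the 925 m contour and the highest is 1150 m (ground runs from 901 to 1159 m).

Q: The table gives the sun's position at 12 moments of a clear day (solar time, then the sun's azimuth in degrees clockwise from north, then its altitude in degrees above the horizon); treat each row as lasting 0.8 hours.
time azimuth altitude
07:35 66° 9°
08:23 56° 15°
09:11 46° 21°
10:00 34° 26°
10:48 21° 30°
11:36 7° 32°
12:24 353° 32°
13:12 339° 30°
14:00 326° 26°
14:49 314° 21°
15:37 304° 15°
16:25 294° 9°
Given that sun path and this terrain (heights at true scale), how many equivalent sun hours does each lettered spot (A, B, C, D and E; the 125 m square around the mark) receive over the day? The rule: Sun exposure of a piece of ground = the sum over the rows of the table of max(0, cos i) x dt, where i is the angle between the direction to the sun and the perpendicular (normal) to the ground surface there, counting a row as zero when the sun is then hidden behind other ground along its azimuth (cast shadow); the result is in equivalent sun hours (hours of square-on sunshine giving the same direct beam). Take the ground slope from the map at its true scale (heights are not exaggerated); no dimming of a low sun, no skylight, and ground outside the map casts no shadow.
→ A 3.6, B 3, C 3.6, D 3.6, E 4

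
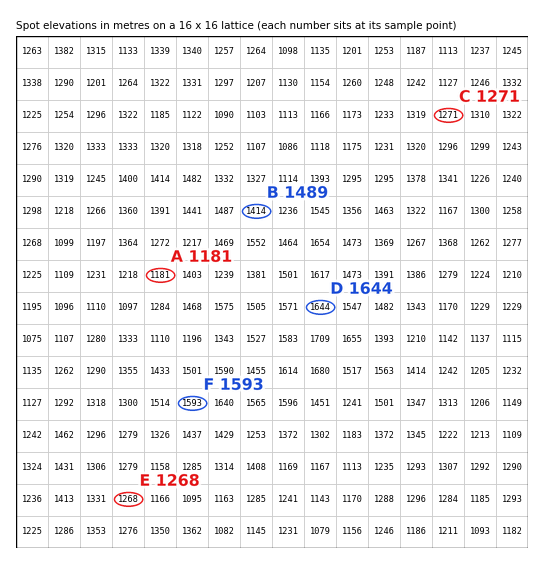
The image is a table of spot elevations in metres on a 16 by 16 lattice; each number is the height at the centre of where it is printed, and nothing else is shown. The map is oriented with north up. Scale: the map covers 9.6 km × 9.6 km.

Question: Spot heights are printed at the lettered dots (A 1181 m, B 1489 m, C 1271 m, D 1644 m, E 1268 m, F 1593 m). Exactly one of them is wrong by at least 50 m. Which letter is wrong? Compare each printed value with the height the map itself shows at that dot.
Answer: B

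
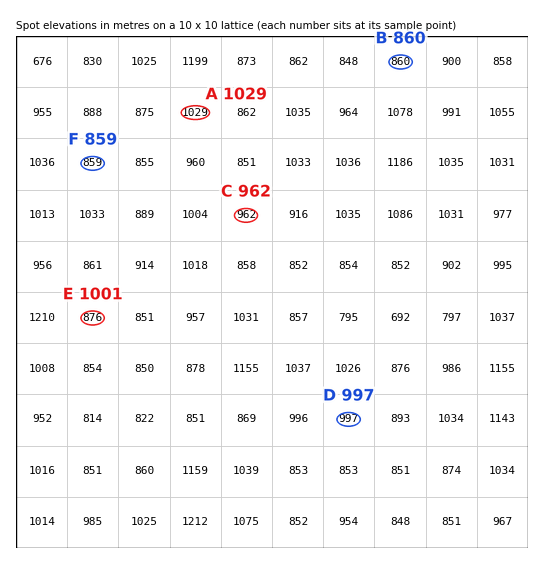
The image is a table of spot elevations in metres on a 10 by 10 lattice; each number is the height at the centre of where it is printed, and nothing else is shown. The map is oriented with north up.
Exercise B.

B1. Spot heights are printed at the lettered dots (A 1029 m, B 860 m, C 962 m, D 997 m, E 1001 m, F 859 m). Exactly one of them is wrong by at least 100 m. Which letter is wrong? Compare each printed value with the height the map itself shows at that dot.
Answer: E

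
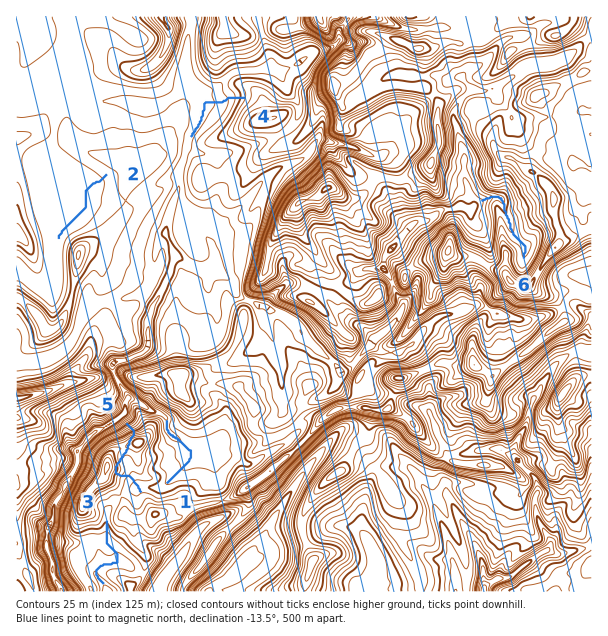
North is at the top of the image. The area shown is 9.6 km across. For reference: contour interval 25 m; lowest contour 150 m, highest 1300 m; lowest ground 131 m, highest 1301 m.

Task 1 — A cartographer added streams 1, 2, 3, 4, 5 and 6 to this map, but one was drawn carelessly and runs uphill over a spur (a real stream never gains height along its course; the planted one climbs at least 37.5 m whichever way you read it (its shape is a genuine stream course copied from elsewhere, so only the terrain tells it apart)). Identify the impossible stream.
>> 5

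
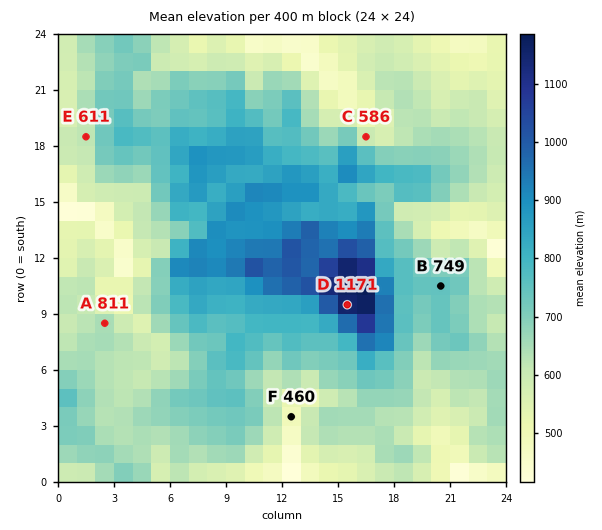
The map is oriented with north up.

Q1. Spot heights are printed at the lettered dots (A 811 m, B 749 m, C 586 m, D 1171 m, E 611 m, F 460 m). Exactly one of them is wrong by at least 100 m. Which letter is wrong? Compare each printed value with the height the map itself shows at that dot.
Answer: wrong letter A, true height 661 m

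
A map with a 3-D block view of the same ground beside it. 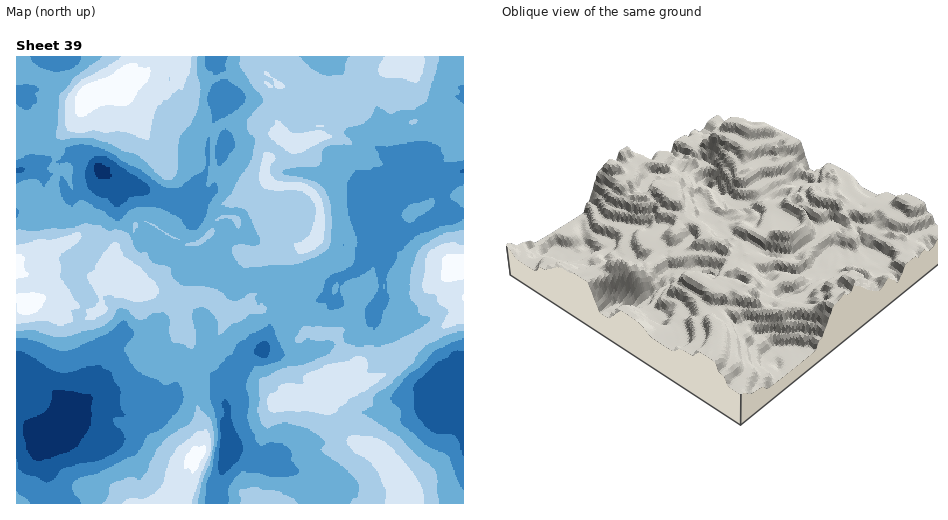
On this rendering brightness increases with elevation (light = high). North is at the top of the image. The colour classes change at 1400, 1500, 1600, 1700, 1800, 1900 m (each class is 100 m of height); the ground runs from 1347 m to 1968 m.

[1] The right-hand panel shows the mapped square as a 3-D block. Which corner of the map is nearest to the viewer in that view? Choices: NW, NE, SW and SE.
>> SE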